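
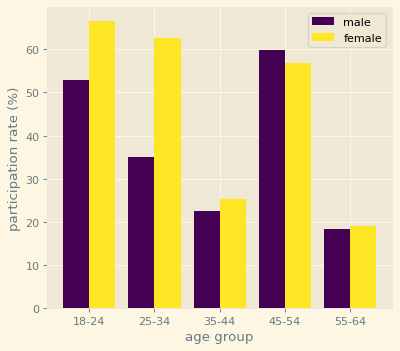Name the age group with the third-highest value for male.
25-34

Top 4 for male: 45-54 ≈ 60, 18-24 ≈ 50, 25-34 ≈ 30, 35-44 ≈ 20.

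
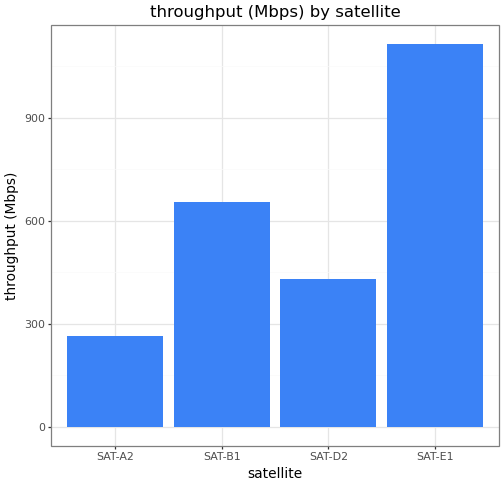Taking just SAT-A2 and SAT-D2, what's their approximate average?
(300 + 400) / 2 ≈ 350.

≈ 350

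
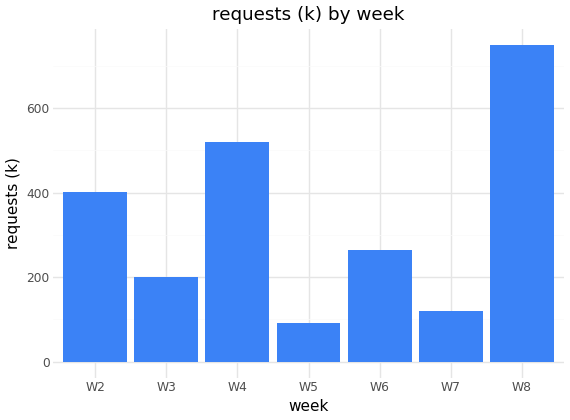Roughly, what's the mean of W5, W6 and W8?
(100 + 300 + 700) / 3 ≈ 367.

≈ 367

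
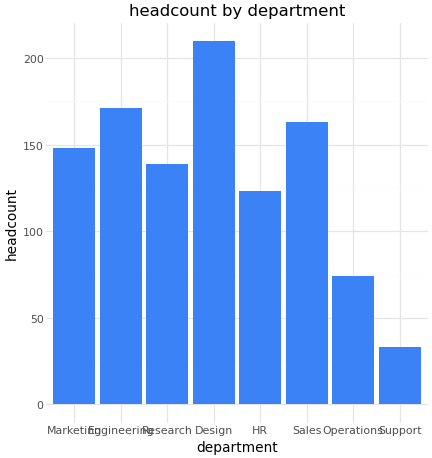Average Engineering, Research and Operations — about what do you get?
≈ 133

(180 + 140 + 80) / 3 ≈ 133.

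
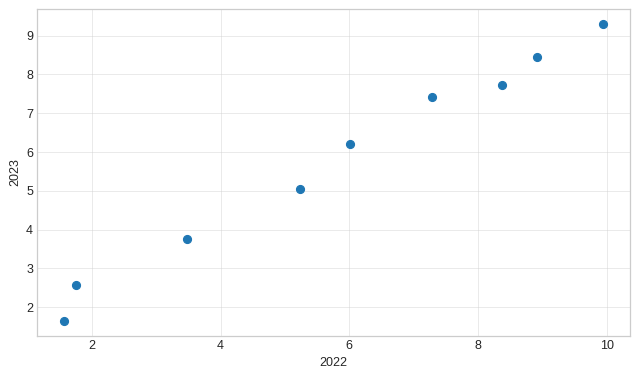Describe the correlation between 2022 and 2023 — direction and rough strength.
Points are positively correlated; strong (|r| ≈ 1.0).

positive, strong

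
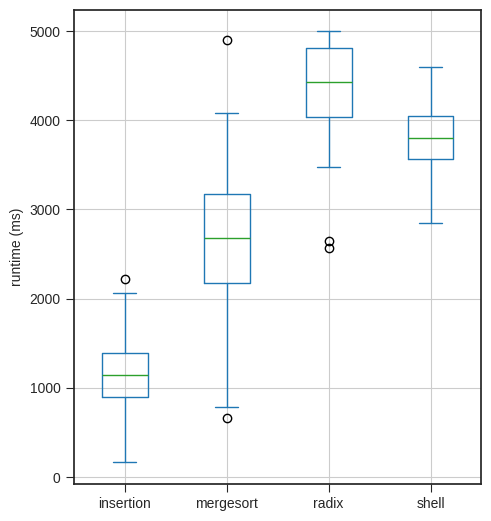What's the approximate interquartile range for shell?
≈ 500

Q3 ≈ 4000, Q1 ≈ 3500; IQR ≈ 500.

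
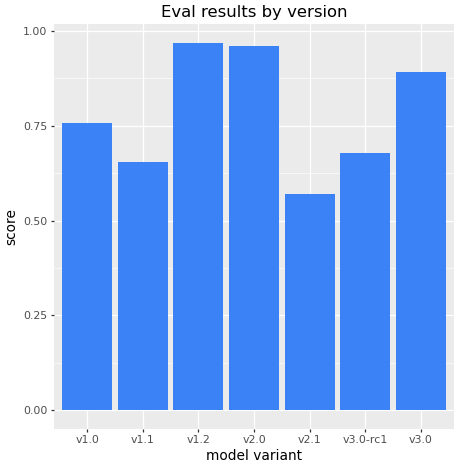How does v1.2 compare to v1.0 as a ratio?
≈ 1.25×

v1.2 ≈ 1.0, v1.0 ≈ 0.8; 1.0/0.8 ≈ 1.25.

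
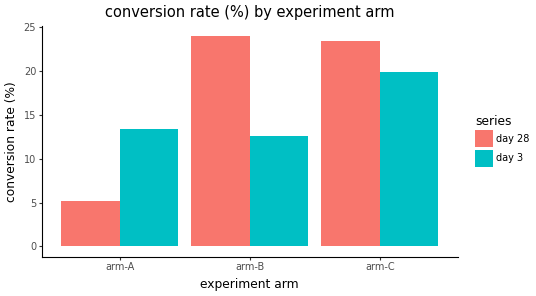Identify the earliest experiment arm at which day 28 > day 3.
arm-A: day 28 ≈ 6 vs day 3 ≈ 14 (not yet); arm-B: day 28 ≈ 24 vs day 3 ≈ 12 (first crossover).

arm-B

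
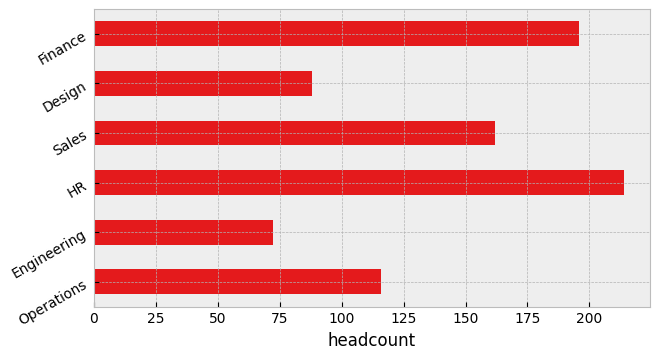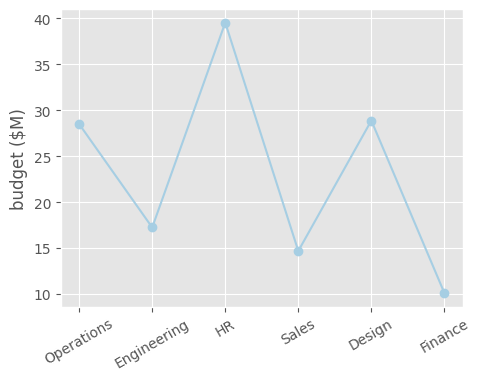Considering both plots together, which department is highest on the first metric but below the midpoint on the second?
Finance

Chart 2 median budget ($M) ≈ 25; below-median departments: Engineering, Sales, Finance. Among those, Finance has the highest headcount (≈ 200).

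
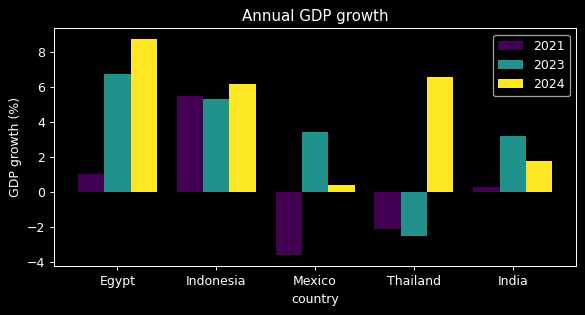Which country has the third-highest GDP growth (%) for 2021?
Top 4 for 2021: Indonesia ≈ 6, Egypt ≈ 2, India ≈ 0, Thailand ≈ -2.

India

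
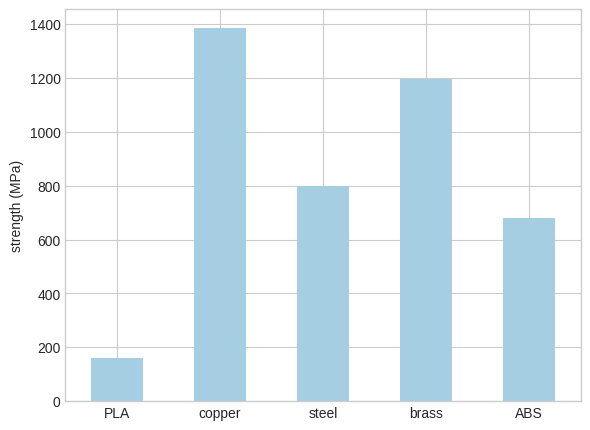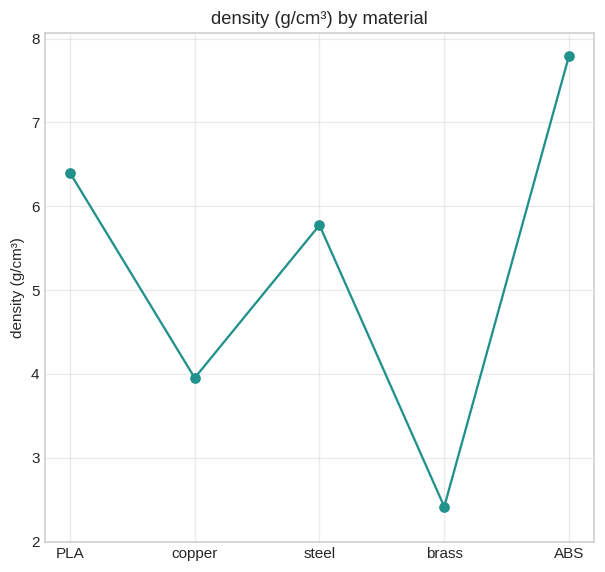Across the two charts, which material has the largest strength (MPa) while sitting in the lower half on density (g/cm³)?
copper

Chart 2 median density (g/cm³) ≈ 6; below-median materials: copper, brass. Among those, copper has the highest strength (MPa) (≈ 1400).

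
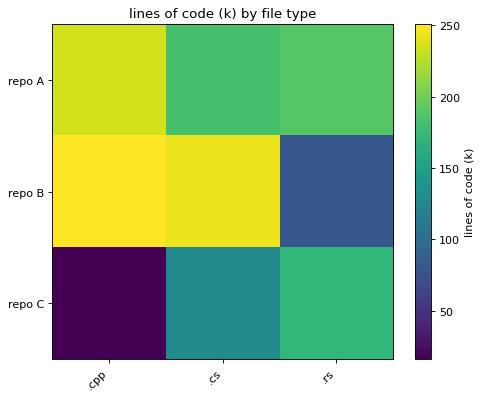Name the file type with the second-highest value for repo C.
.cs

Top 3 for repo C: .rs ≈ 180, .cs ≈ 120, .cpp ≈ 20.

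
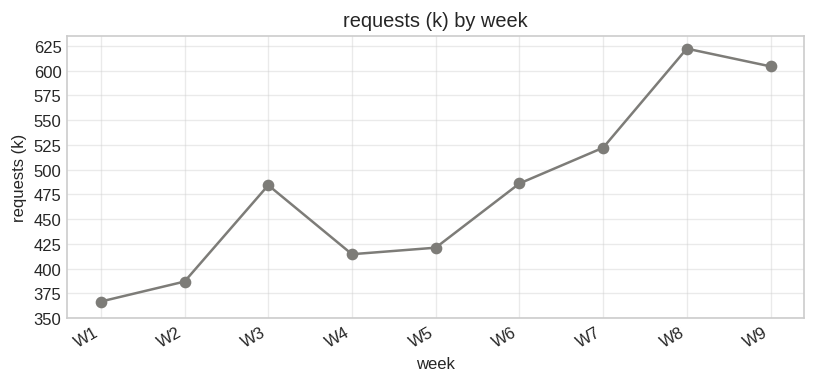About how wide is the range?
Max W8 ≈ 625, min W1 ≈ 375; range ≈ 250.

≈ 250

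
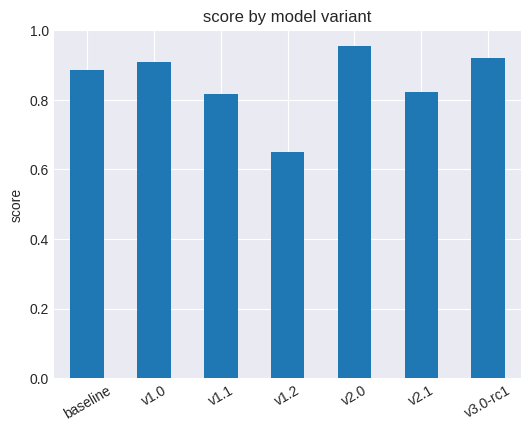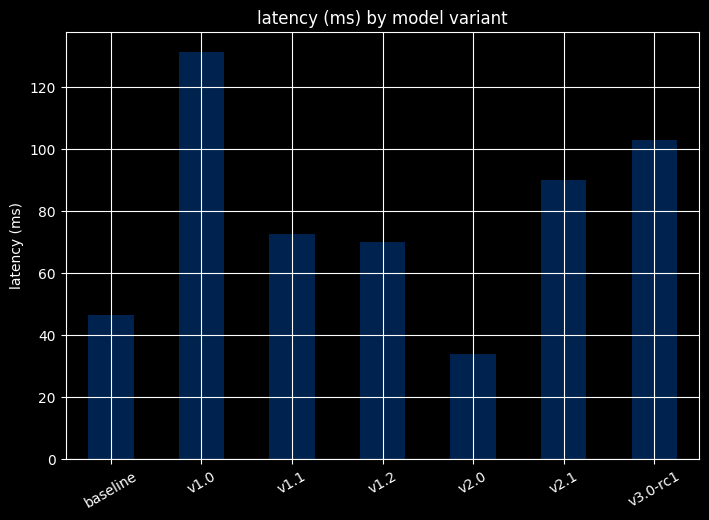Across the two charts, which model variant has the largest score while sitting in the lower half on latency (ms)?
v2.0

Chart 2 median latency (ms) ≈ 80; below-median model variants: baseline, v1.2, v2.0. Among those, v2.0 has the highest score (≈ 1).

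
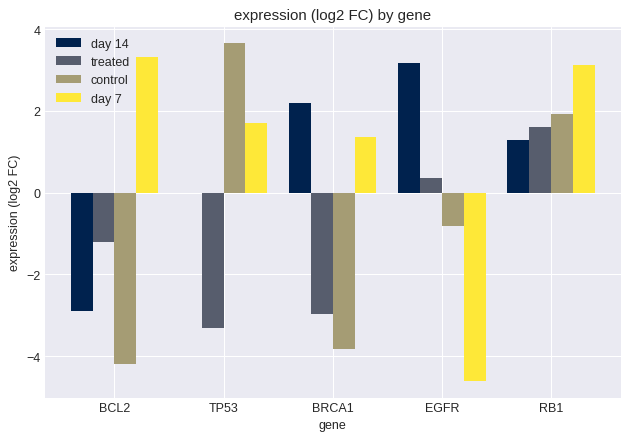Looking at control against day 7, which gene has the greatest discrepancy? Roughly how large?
BCL2: control ≈ -4, day 7 ≈ 3 → gap ≈ 7. Next-largest (BRCA1) is only ≈ 5.

BCL2, ≈ 7 log2 FC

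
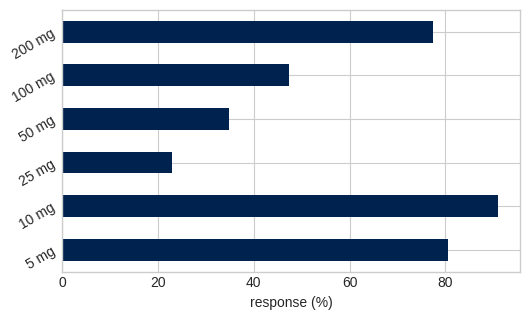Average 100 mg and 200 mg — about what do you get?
(50 + 80) / 2 ≈ 65.

≈ 65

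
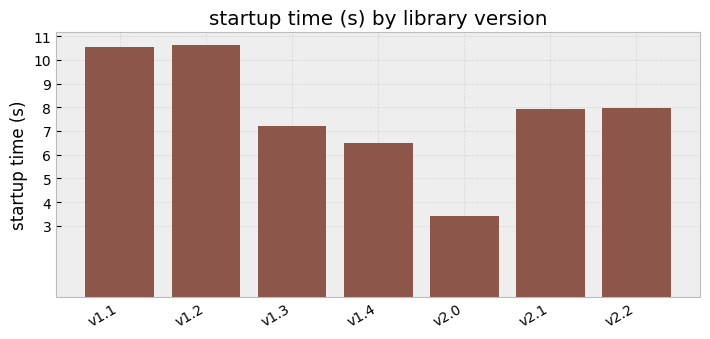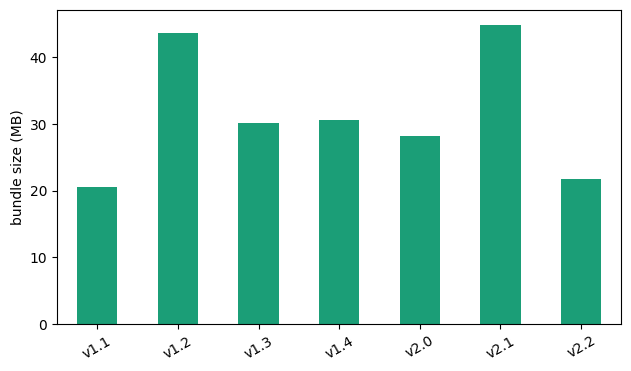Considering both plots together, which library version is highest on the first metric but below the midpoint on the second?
Chart 2 median bundle size (MB) ≈ 30; below-median library versions: v1.1, v2.0, v2.2. Among those, v1.1 has the highest startup time (s) (≈ 11).

v1.1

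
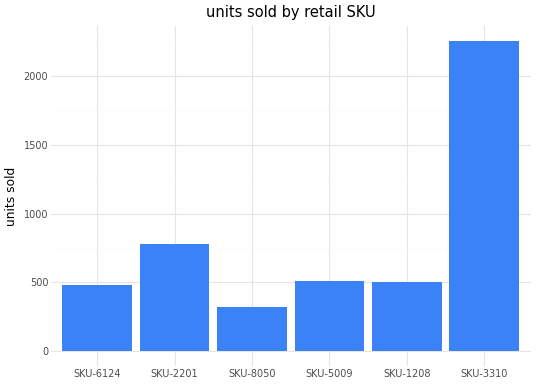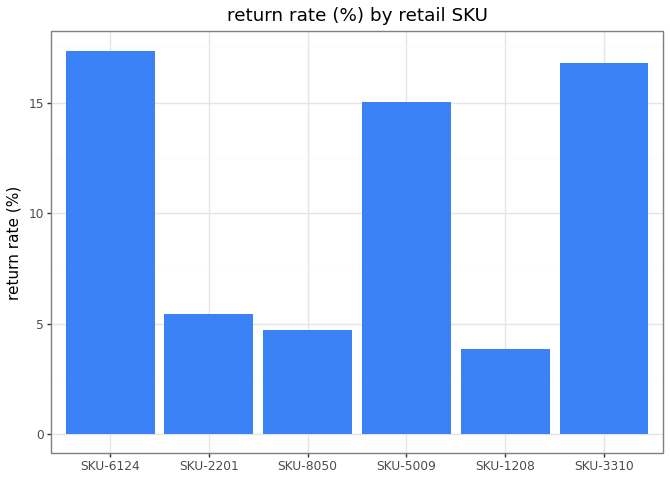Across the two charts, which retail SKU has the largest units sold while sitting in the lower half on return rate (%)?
SKU-2201

Chart 2 median return rate (%) ≈ 10; below-median retail SKUs: SKU-2201, SKU-8050, SKU-1208. Among those, SKU-2201 has the highest units sold (≈ 1000).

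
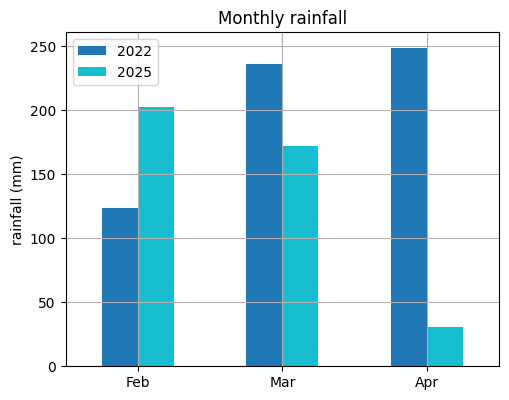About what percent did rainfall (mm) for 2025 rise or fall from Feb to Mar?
Feb ≈ 200, Mar ≈ 175; (175 − 200) / 200 ≈ -12.5%.

≈ -12.5%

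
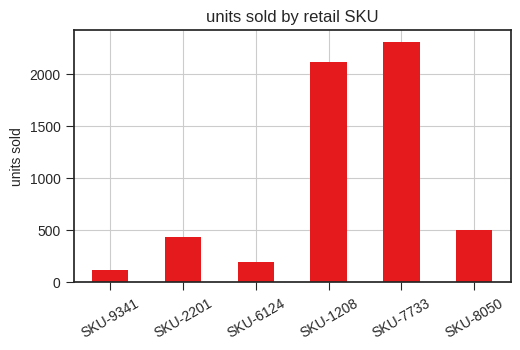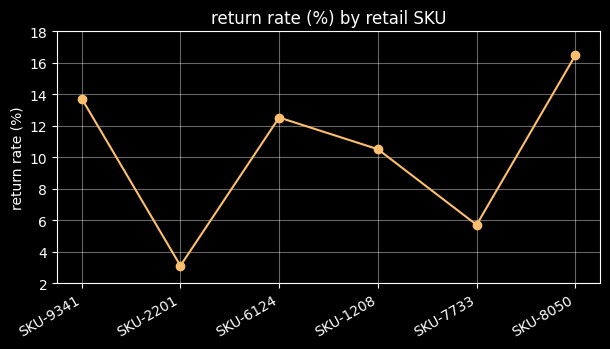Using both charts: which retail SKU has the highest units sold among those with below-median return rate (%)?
Chart 2 median return rate (%) ≈ 12; below-median retail SKUs: SKU-2201, SKU-1208, SKU-7733. Among those, SKU-7733 has the highest units sold (≈ 2500).

SKU-7733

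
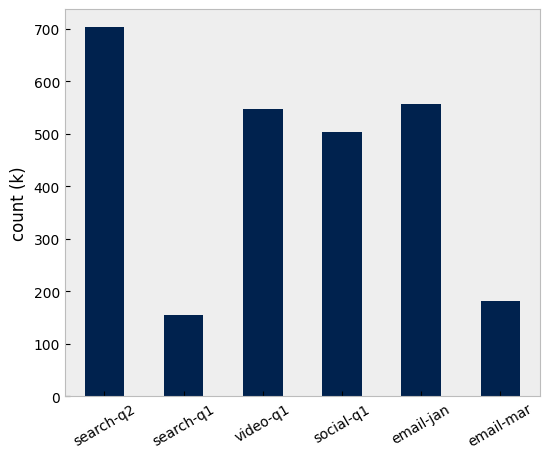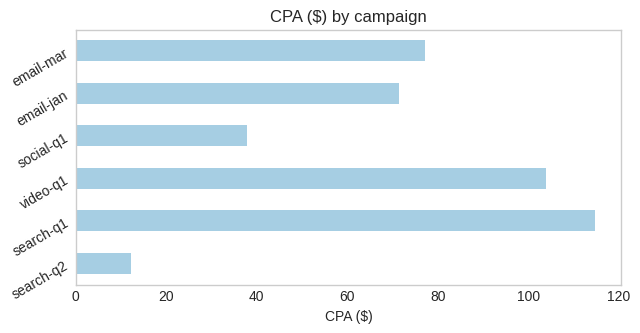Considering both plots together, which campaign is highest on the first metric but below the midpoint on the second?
search-q2

Chart 2 median CPA ($) ≈ 80; below-median campaigns: search-q2, social-q1, email-jan. Among those, search-q2 has the highest count (k) (≈ 700).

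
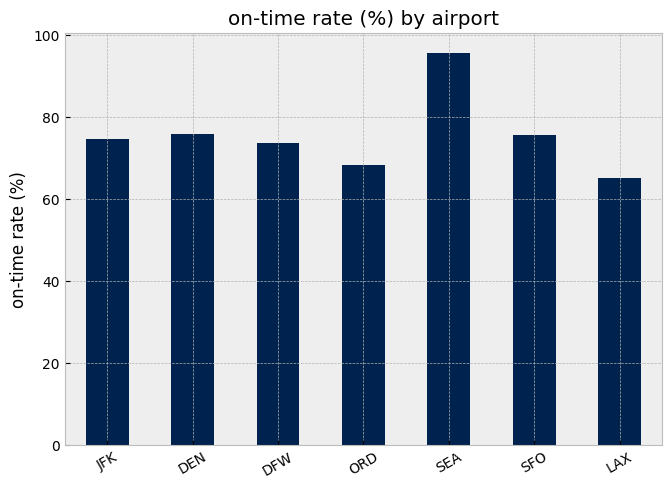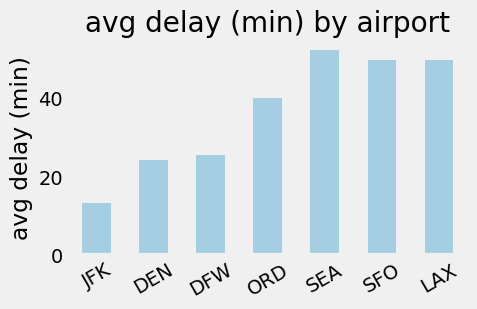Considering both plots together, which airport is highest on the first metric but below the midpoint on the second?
DEN

Chart 2 median avg delay (min) ≈ 40; below-median airports: JFK, DEN, DFW. Among those, DEN has the highest on-time rate (%) (≈ 80).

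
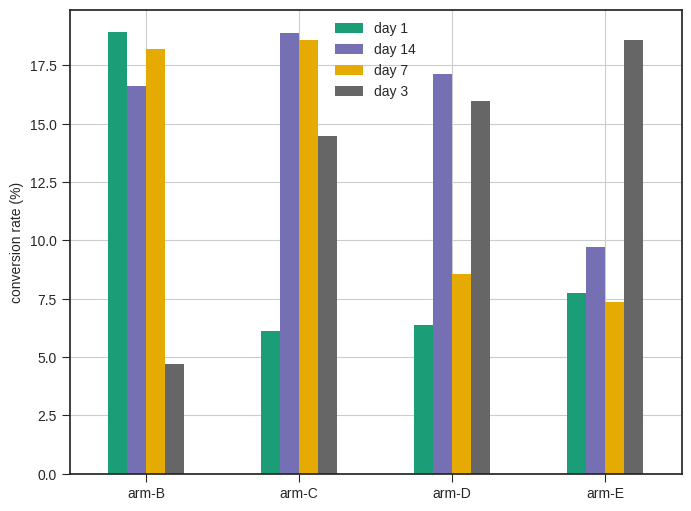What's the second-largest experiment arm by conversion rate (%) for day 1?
Top 3 for day 1: arm-B ≈ 18, arm-E ≈ 8, arm-D ≈ 6.

arm-E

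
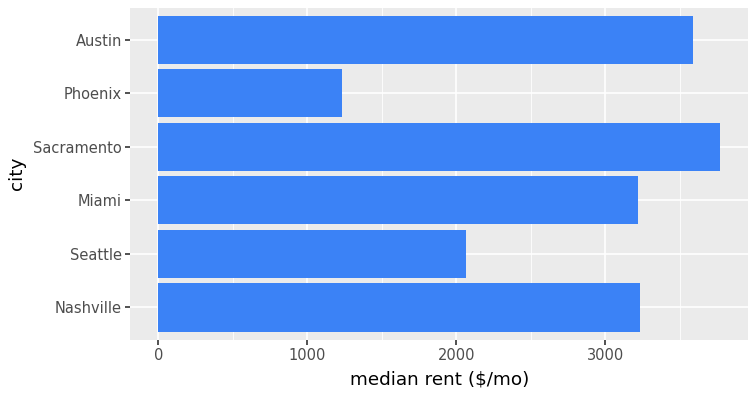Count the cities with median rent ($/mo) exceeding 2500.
Above 2500: Nashville, Miami, Sacramento, Austin.

4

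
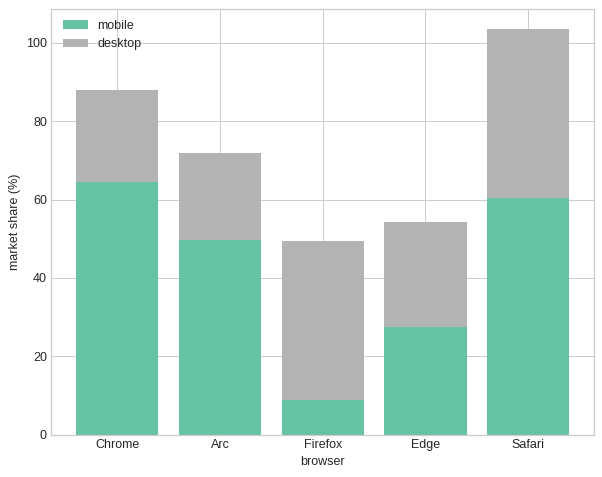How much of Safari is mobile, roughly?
≈ 60

mobile top ≈ 60, bottom ≈ 0; segment ≈ 60.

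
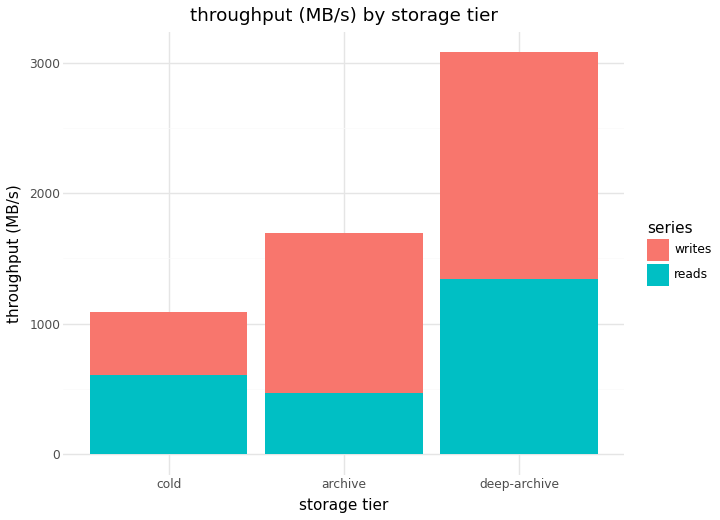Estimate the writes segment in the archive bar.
writes top ≈ 1500, bottom ≈ 500; segment ≈ 1000.

≈ 1000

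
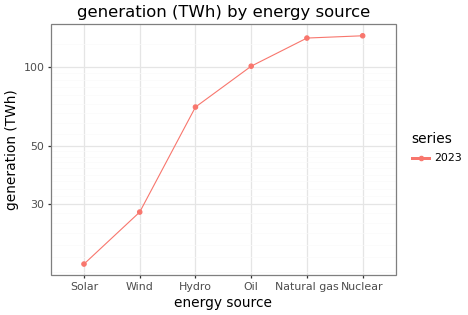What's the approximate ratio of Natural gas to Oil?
≈ 1.3×

Natural gas ≈ 130, Oil ≈ 100; 130/100 ≈ 1.3.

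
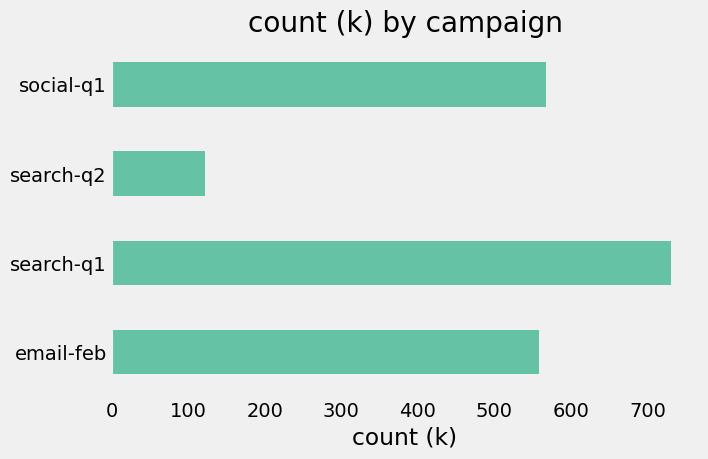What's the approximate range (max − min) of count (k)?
≈ 600

Max search-q1 ≈ 700, min search-q2 ≈ 100; range ≈ 600.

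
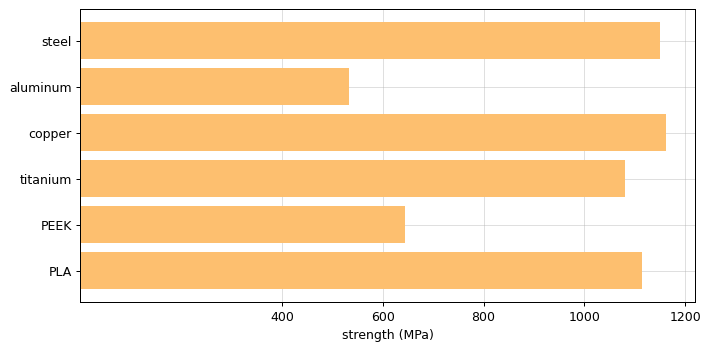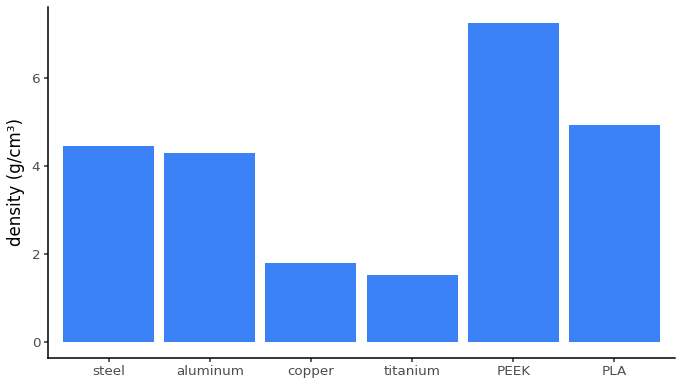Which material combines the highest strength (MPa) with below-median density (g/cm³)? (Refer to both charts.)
copper

Chart 2 median density (g/cm³) ≈ 4; below-median materials: aluminum, copper, titanium. Among those, copper has the highest strength (MPa) (≈ 1200).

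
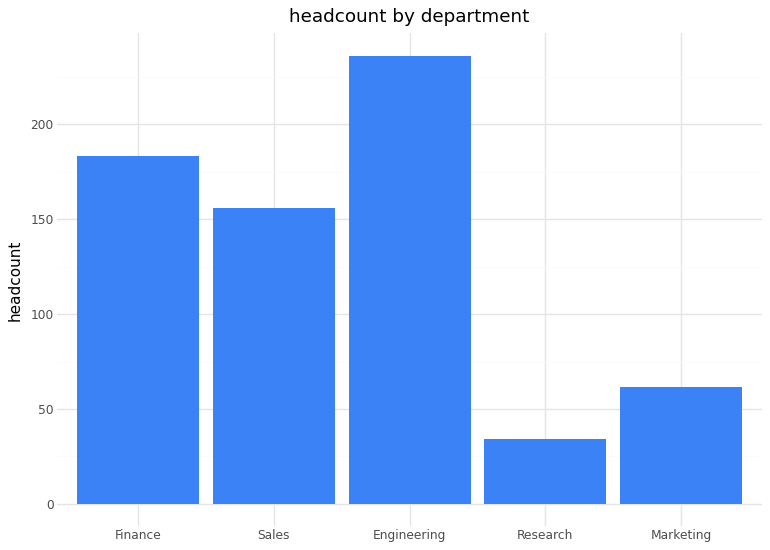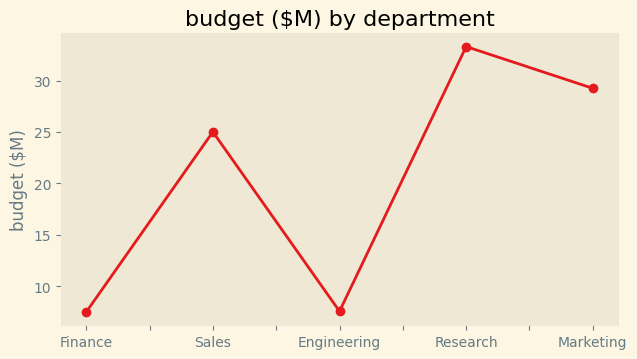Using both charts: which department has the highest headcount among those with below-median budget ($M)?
Chart 2 median budget ($M) ≈ 25; below-median departments: Finance, Engineering. Among those, Engineering has the highest headcount (≈ 225).

Engineering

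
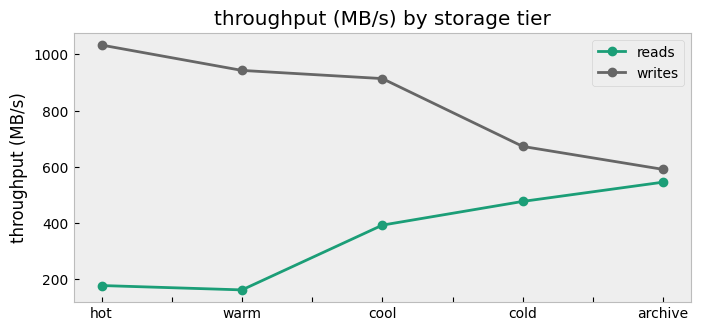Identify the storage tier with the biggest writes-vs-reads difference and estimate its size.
hot: writes ≈ 1000, reads ≈ 200 → gap ≈ 800. Next-largest (warm) is only ≈ 700.

hot, ≈ 800 MB/s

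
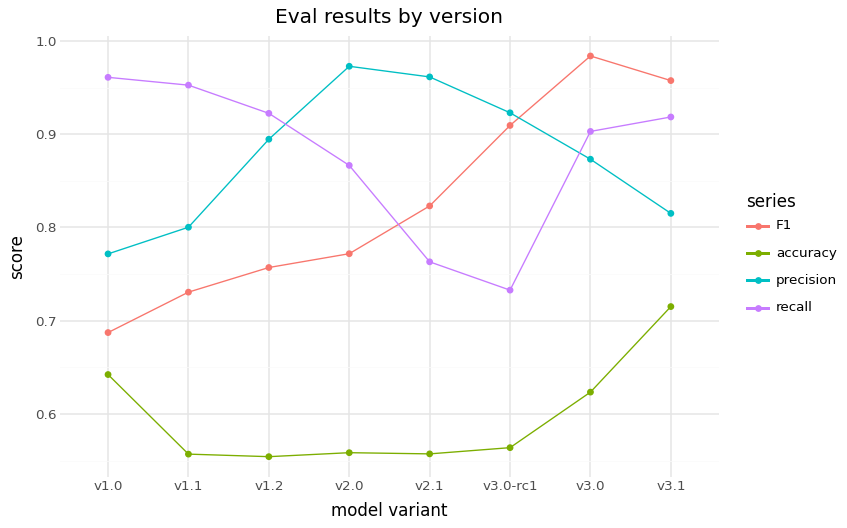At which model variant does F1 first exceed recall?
v2.1

v2.0: F1 ≈ 0.75 vs recall ≈ 0.85 (not yet); v2.1: F1 ≈ 0.80 vs recall ≈ 0.75 (first crossover).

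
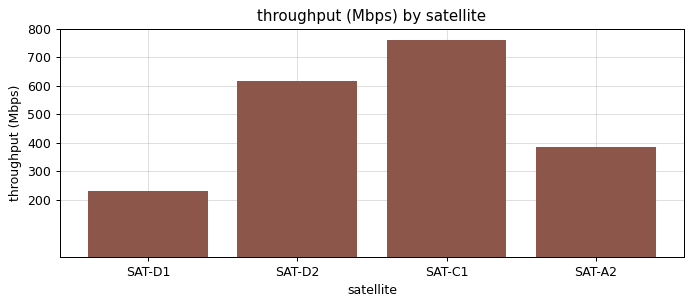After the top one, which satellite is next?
Top 3: SAT-C1 ≈ 800, SAT-D2 ≈ 600, SAT-A2 ≈ 400.

SAT-D2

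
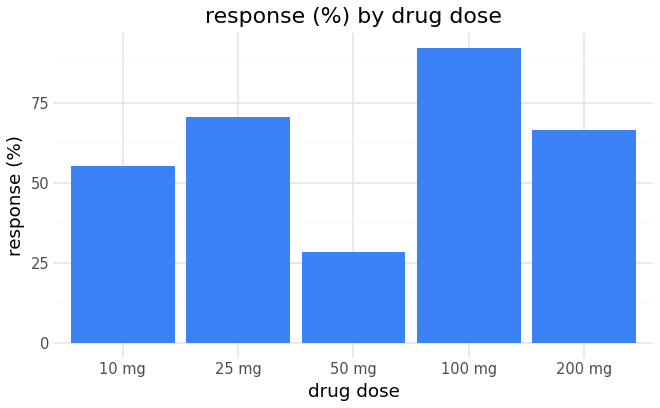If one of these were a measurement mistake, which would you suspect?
50 mg ≈ 30; the rest sit between ≈ 60 and ≈ 90.

50 mg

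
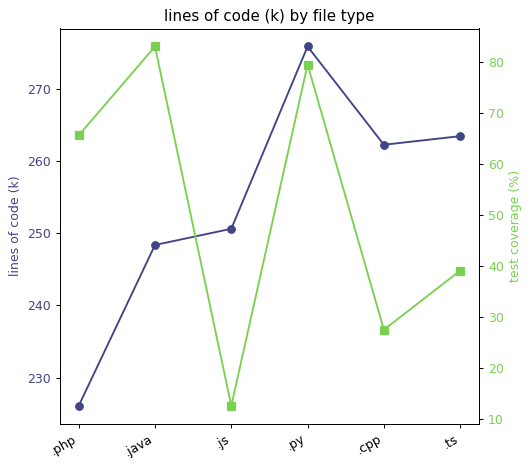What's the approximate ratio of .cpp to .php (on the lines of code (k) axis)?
≈ 1.16×

.cpp ≈ 260, .php ≈ 225; 260/225 ≈ 1.16.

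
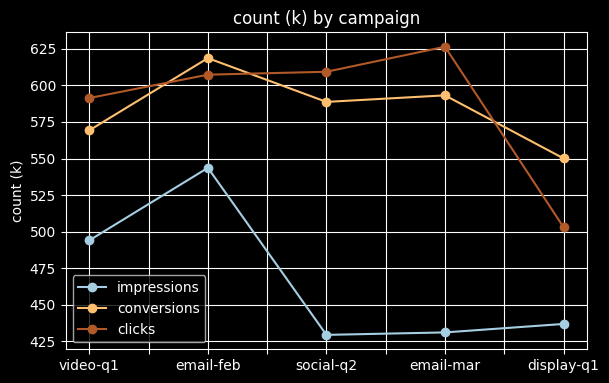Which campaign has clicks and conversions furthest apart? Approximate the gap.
display-q1: clicks ≈ 500, conversions ≈ 560 → gap ≈ 60. Next-largest (email-mar) is only ≈ 20.

display-q1, ≈ 60 k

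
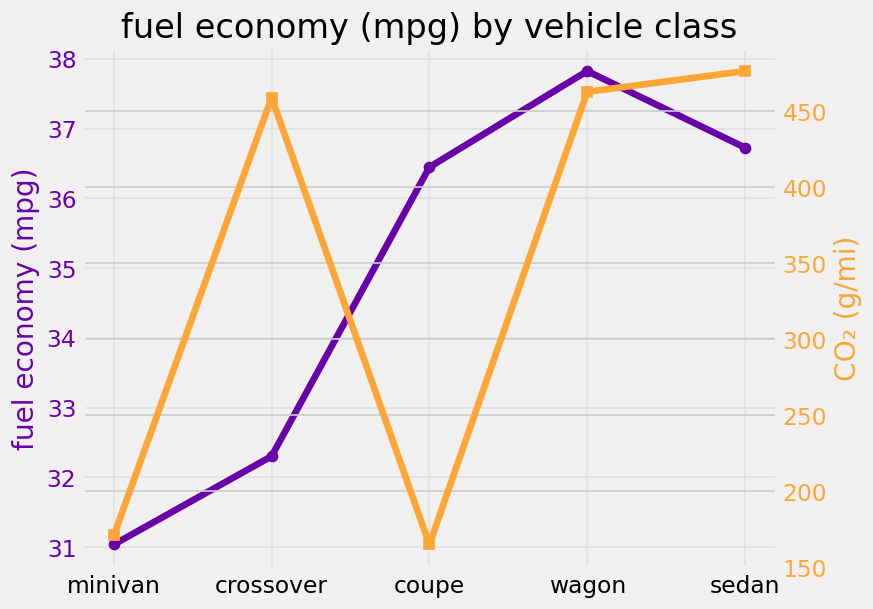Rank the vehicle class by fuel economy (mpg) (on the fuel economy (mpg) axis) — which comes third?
Top 4 (on the fuel economy (mpg) axis): wagon ≈ 38, sedan ≈ 37, coupe ≈ 36, crossover ≈ 32.

coupe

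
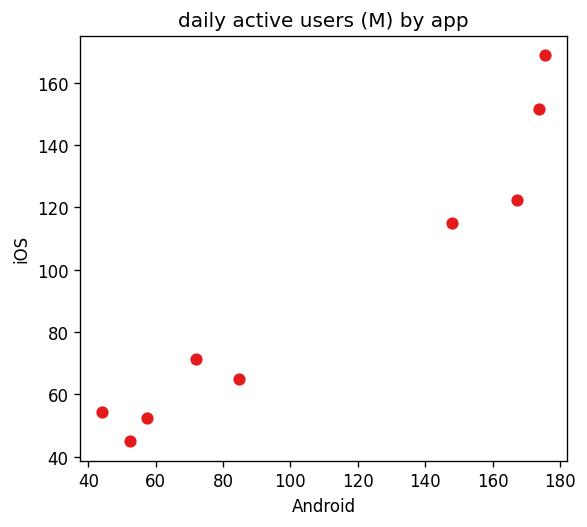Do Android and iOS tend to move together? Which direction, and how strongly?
positive, strong

Points are positively correlated; strong (|r| ≈ 1.0).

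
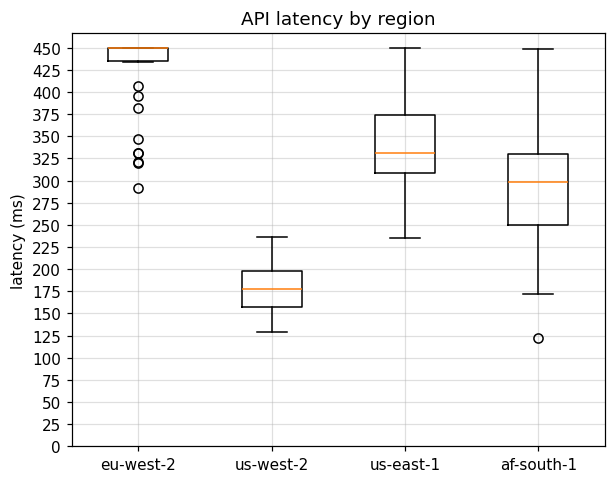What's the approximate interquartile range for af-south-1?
Q3 ≈ 325, Q1 ≈ 250; IQR ≈ 75.

≈ 75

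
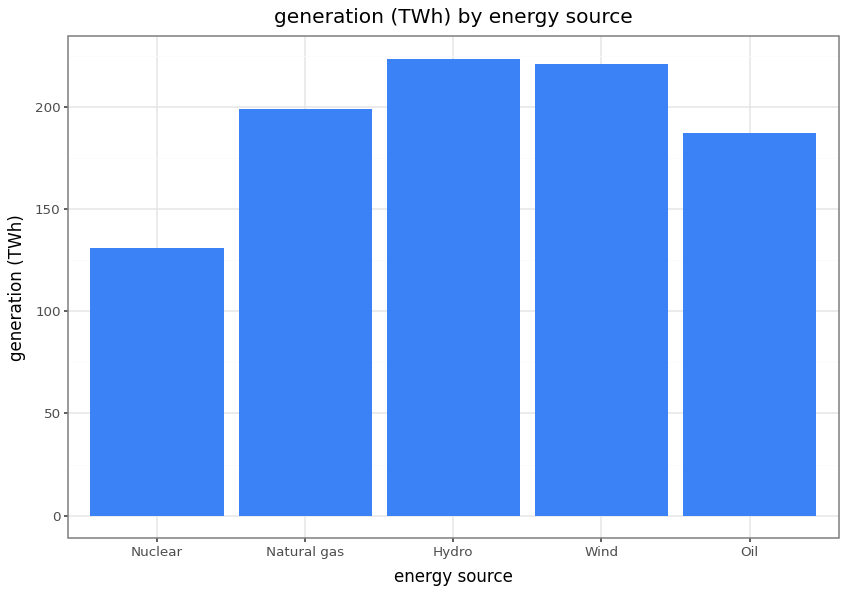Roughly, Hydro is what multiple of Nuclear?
≈ 1.57×

Hydro ≈ 220, Nuclear ≈ 140; 220/140 ≈ 1.57.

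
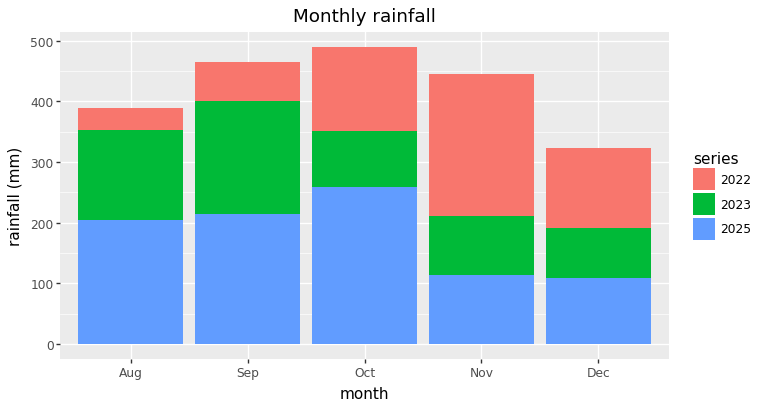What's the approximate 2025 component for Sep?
2025 top ≈ 200, bottom ≈ 0; segment ≈ 200.

≈ 200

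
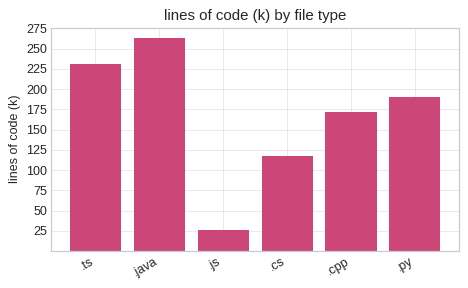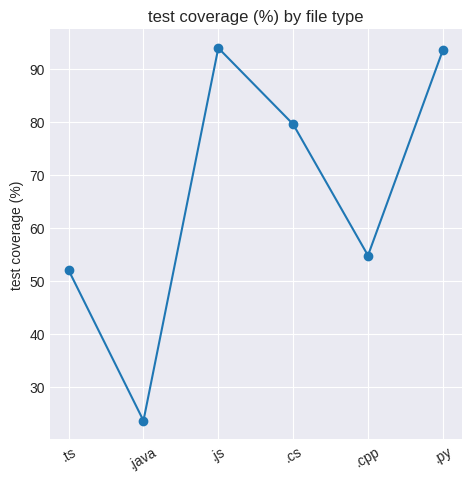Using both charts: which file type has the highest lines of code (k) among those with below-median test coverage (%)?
Chart 2 median test coverage (%) ≈ 70; below-median file types: .ts, .java, .cpp. Among those, .java has the highest lines of code (k) (≈ 275).

.java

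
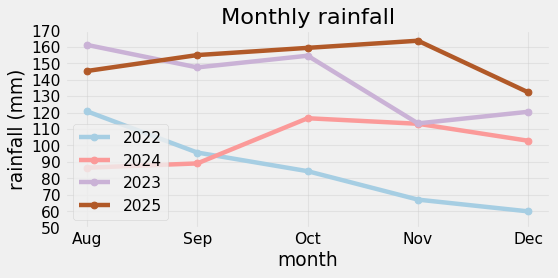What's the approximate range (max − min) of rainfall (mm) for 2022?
Max Aug ≈ 120, min Dec ≈ 60; range ≈ 60.

≈ 60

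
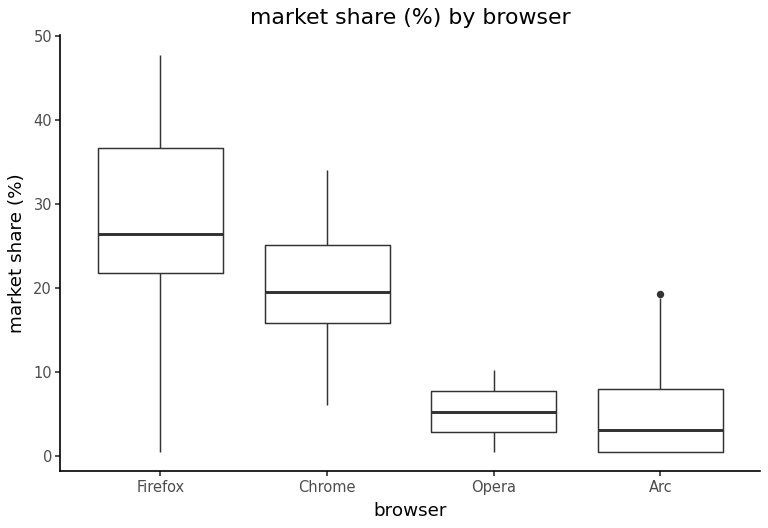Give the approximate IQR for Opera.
≈ 5

Q3 ≈ 10, Q1 ≈ 5; IQR ≈ 5.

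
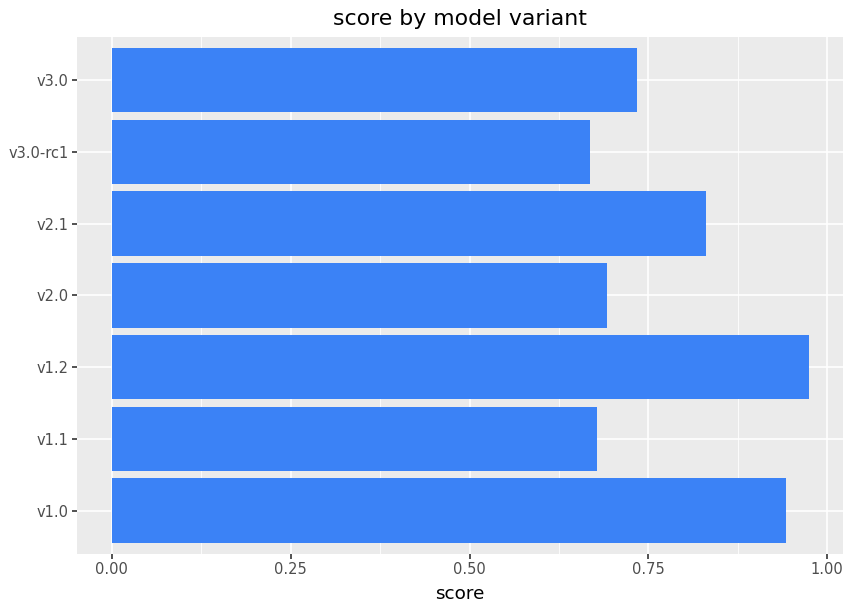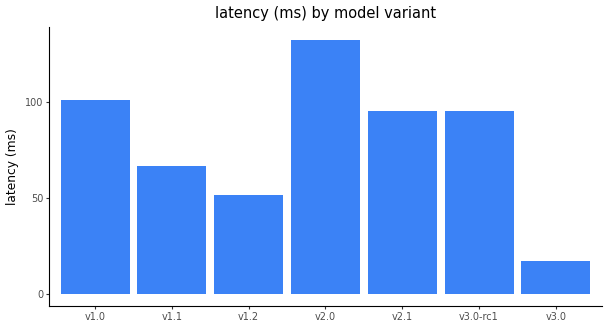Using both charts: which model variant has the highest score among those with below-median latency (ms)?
v1.2

Chart 2 median latency (ms) ≈ 100; below-median model variants: v1.1, v1.2, v3.0. Among those, v1.2 has the highest score (≈ 1).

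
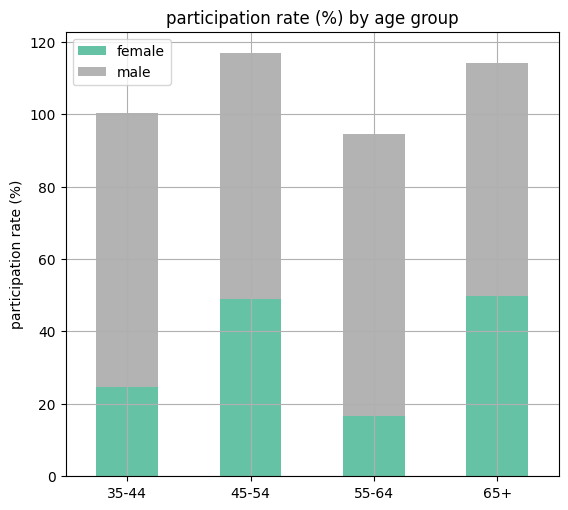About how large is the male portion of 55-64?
≈ 70

male top ≈ 90, bottom ≈ 20; segment ≈ 70.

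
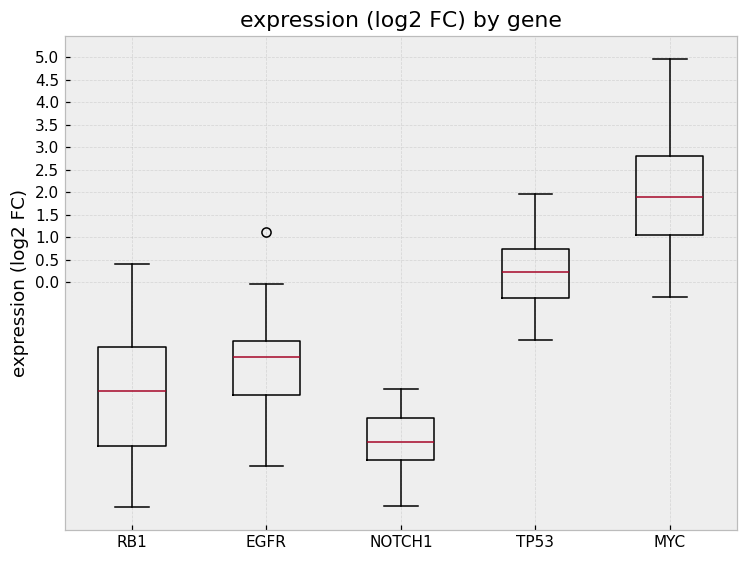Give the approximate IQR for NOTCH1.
≈ 1.0

Q3 ≈ -3.0, Q1 ≈ -4.0; IQR ≈ 1.0.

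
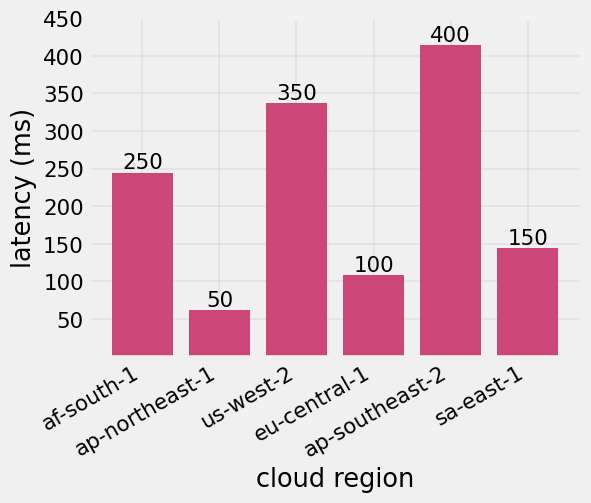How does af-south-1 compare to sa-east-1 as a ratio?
af-south-1 ≈ 250, sa-east-1 ≈ 150; 250/150 ≈ 1.67.

≈ 1.67×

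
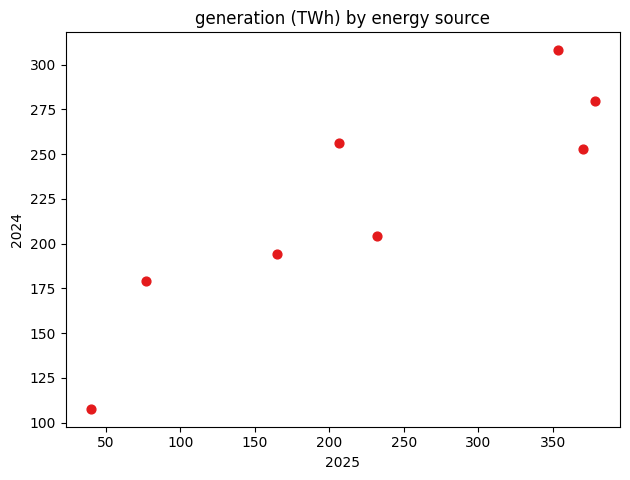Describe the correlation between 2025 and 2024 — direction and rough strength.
Points are positively correlated; strong (|r| ≈ 0.9).

positive, strong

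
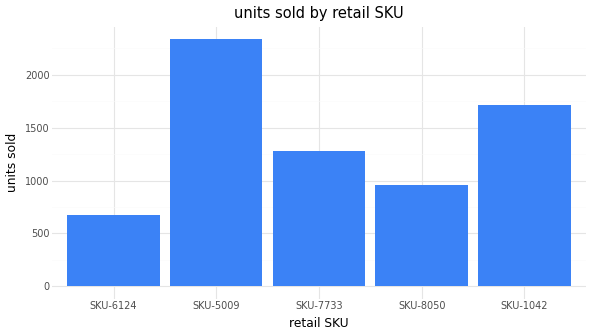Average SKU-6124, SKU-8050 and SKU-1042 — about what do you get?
(600 + 1000 + 1800) / 3 ≈ 1133.

≈ 1133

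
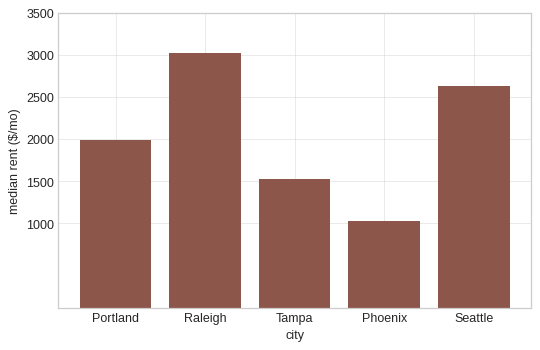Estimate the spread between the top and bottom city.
Max Raleigh ≈ 3000, min Phoenix ≈ 1000; range ≈ 2000.

≈ 2000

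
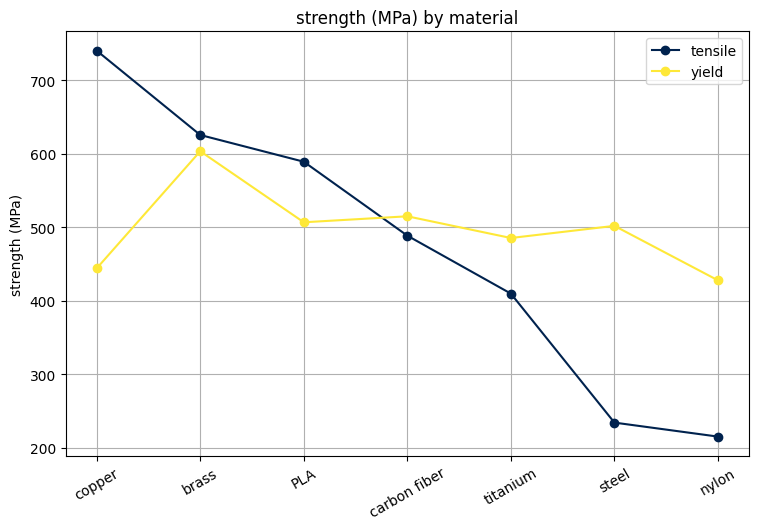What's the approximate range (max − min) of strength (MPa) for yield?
≈ 150

Max brass ≈ 600, min nylon ≈ 450; range ≈ 150.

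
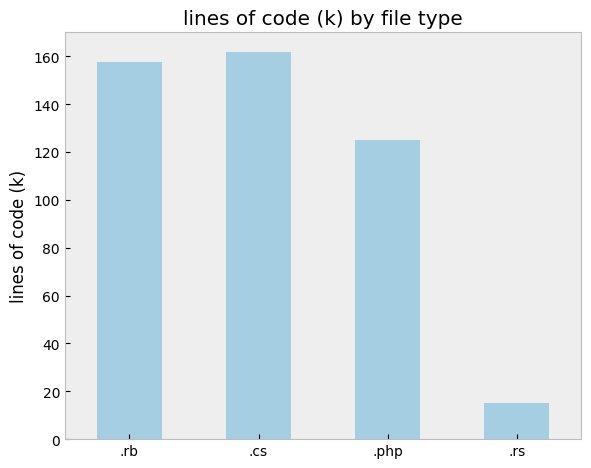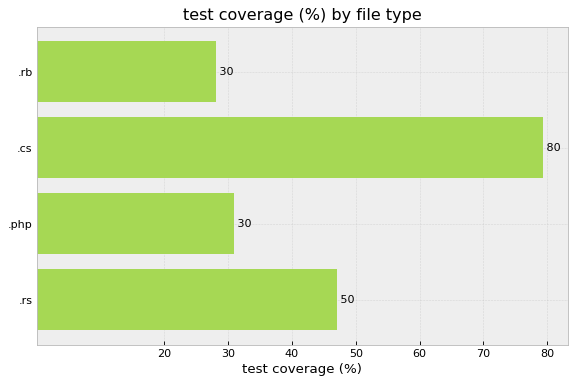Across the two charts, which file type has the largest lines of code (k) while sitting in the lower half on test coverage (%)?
.rb

Chart 2 median test coverage (%) ≈ 40; below-median file types: .rb, .php. Among those, .rb has the highest lines of code (k) (≈ 160).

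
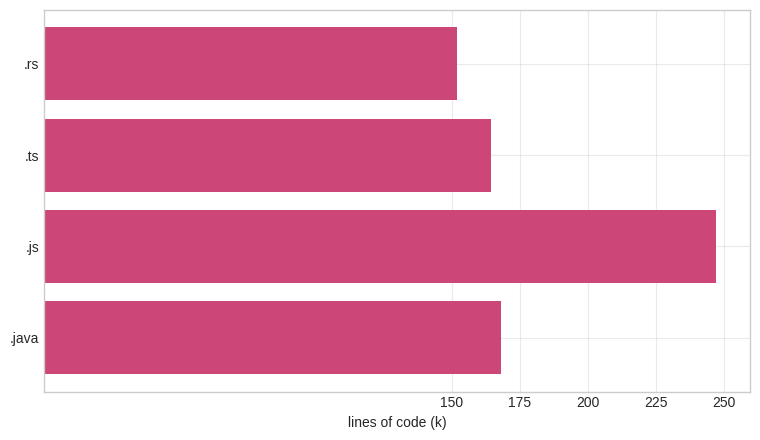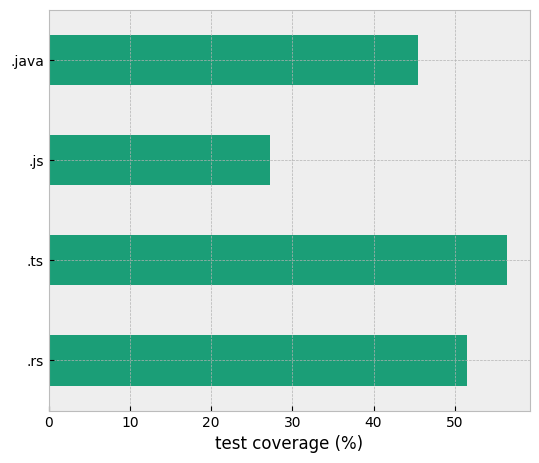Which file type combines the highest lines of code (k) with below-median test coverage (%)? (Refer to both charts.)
Chart 2 median test coverage (%) ≈ 50; below-median file types: .js, .java. Among those, .js has the highest lines of code (k) (≈ 250).

.js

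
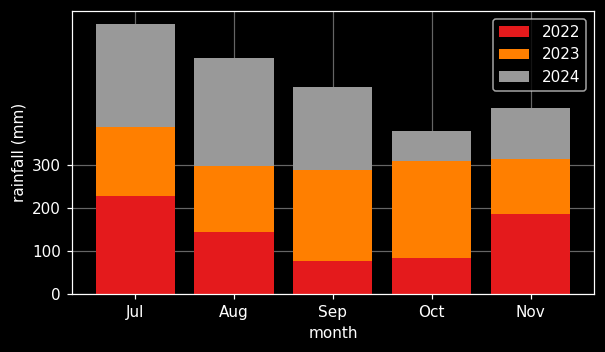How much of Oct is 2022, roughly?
2022 top ≈ 100, bottom ≈ 0; segment ≈ 100.

≈ 100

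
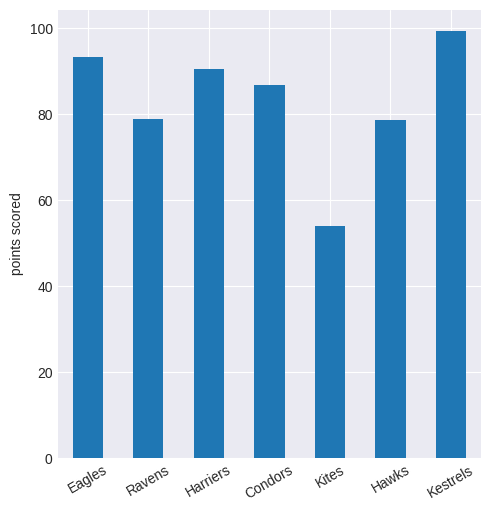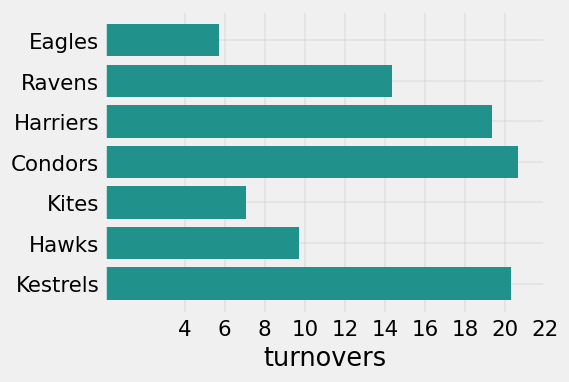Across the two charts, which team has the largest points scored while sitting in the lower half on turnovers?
Eagles

Chart 2 median turnovers ≈ 14; below-median teams: Eagles, Kites, Hawks. Among those, Eagles has the highest points scored (≈ 90).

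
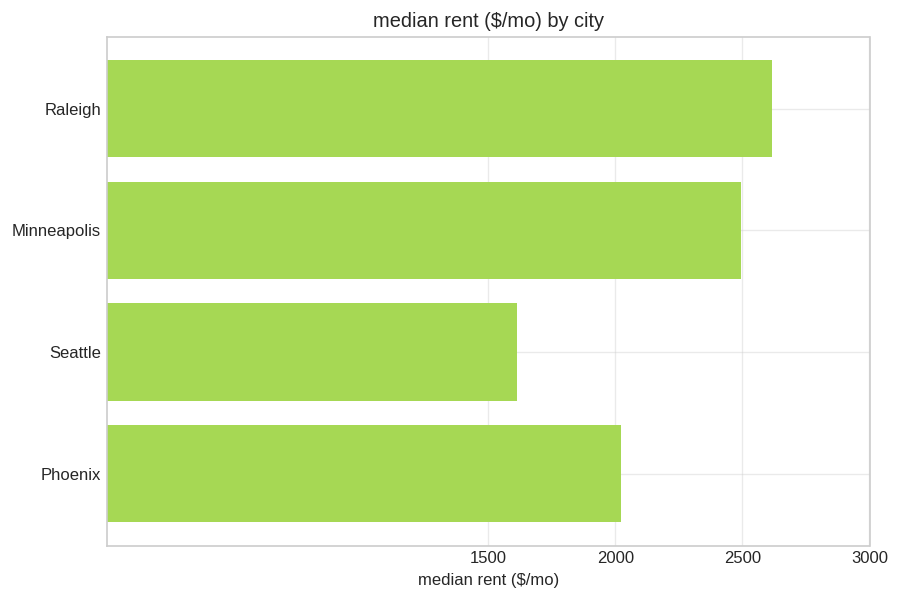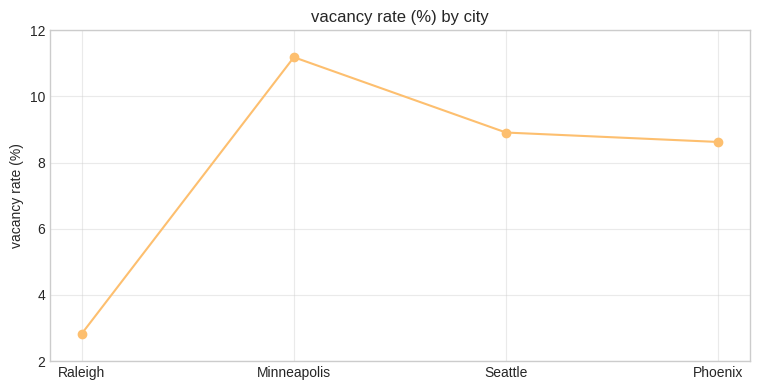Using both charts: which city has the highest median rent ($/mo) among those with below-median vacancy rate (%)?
Chart 2 median vacancy rate (%) ≈ 8; below-median cities: Raleigh, Phoenix. Among those, Raleigh has the highest median rent ($/mo) (≈ 2500).

Raleigh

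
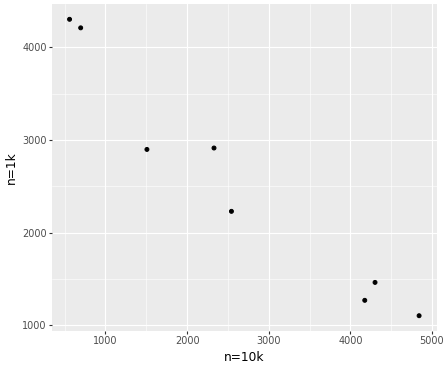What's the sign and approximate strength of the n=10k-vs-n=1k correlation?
negative, strong

Points are negatively correlated; strong (|r| ≈ 1.0).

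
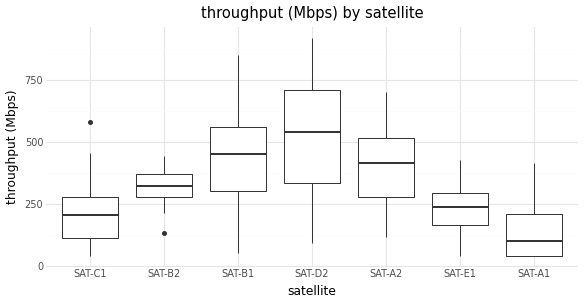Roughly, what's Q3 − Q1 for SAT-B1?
≈ 250

Q3 ≈ 550, Q1 ≈ 300; IQR ≈ 250.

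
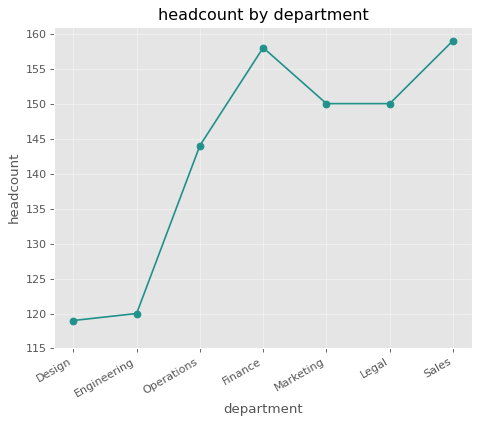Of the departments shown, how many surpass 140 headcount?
5

Above 140: Operations, Finance, Marketing, Legal, Sales.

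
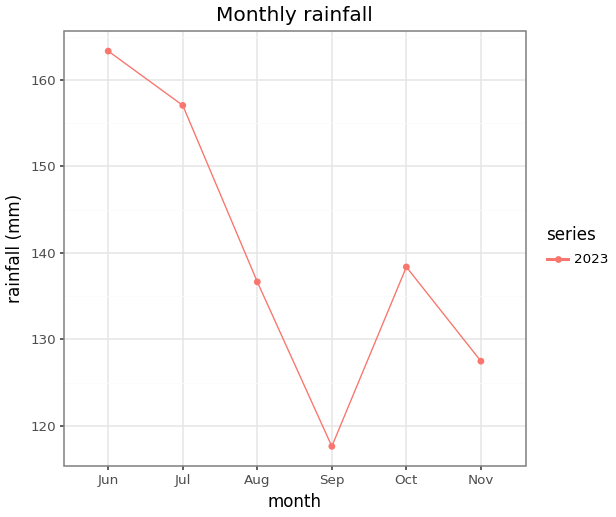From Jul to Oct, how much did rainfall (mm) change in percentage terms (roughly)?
≈ -9.7%

Jul ≈ 155, Oct ≈ 140; (140 − 155) / 155 ≈ -9.7%.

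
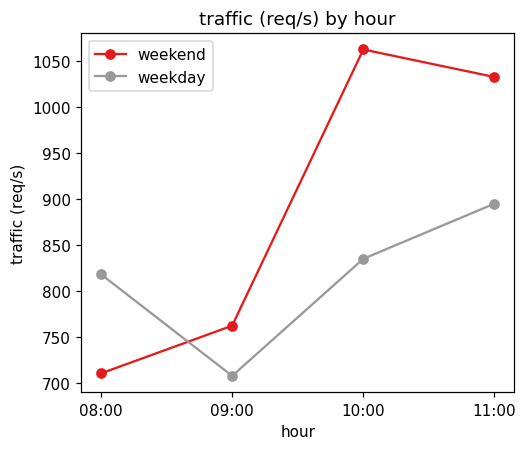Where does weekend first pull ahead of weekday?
09:00

08:00: weekend ≈ 700 vs weekday ≈ 800 (not yet); 09:00: weekend ≈ 750 vs weekday ≈ 700 (first crossover).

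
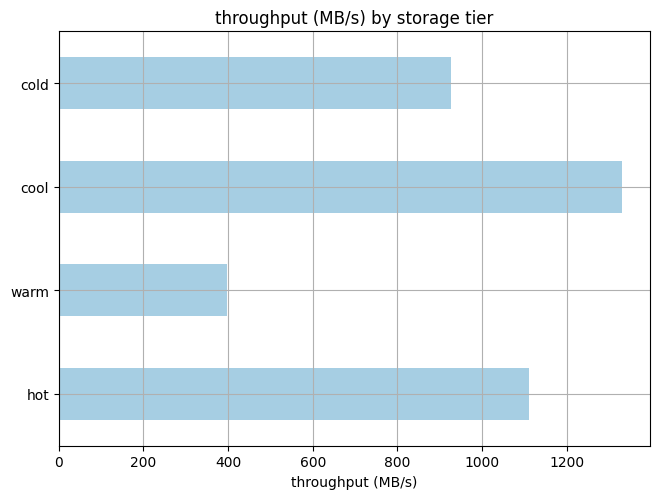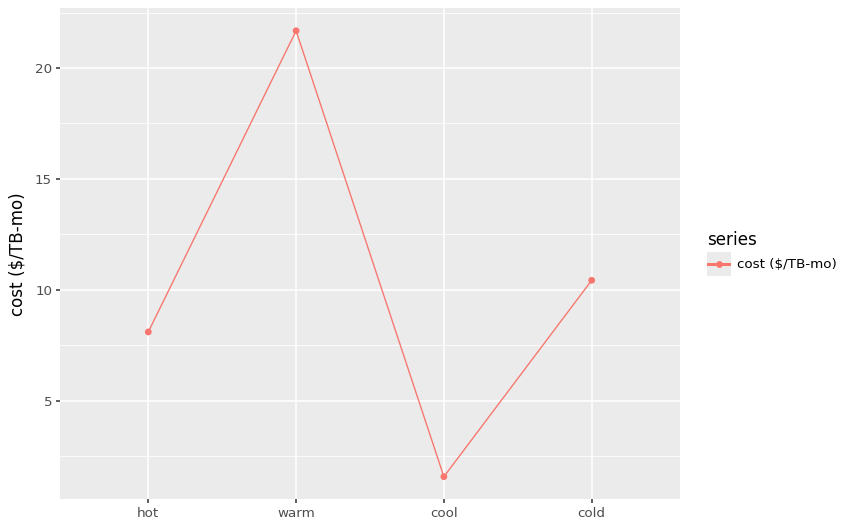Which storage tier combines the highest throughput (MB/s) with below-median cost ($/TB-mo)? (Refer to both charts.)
cool

Chart 2 median cost ($/TB-mo) ≈ 10; below-median storage tiers: hot, cool. Among those, cool has the highest throughput (MB/s) (≈ 1400).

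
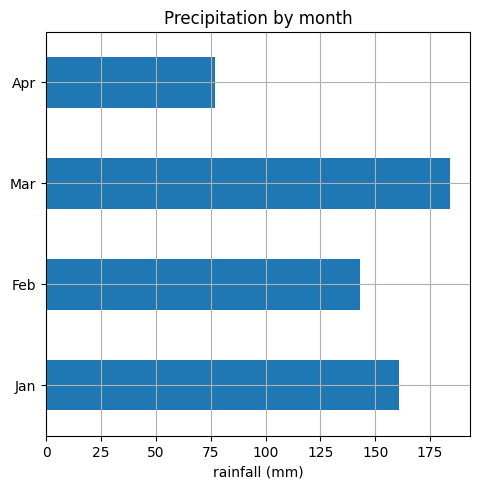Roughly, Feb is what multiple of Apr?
Feb ≈ 140, Apr ≈ 80; 140/80 ≈ 1.75.

≈ 1.75×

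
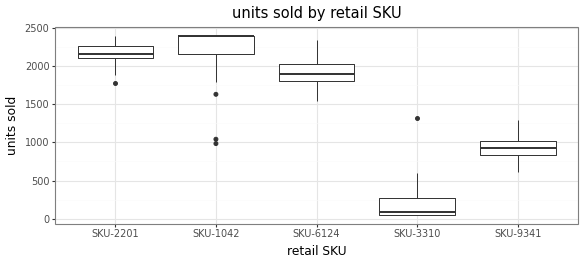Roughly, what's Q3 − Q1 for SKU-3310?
≈ 200

Q3 ≈ 200, Q1 ≈ 0; IQR ≈ 200.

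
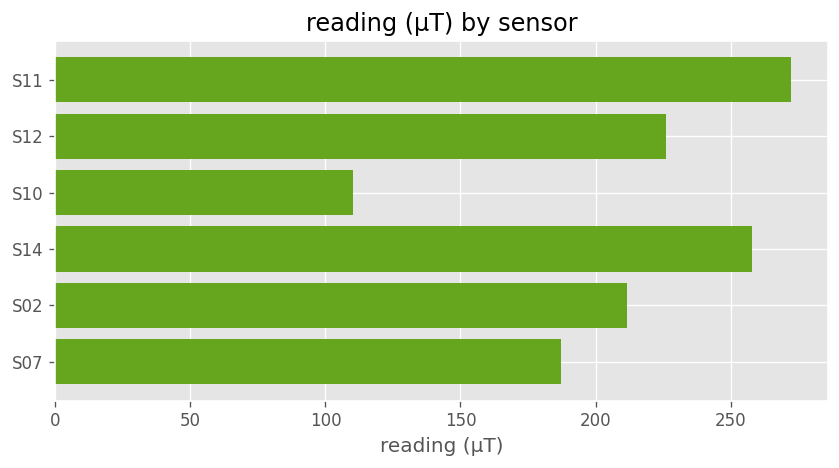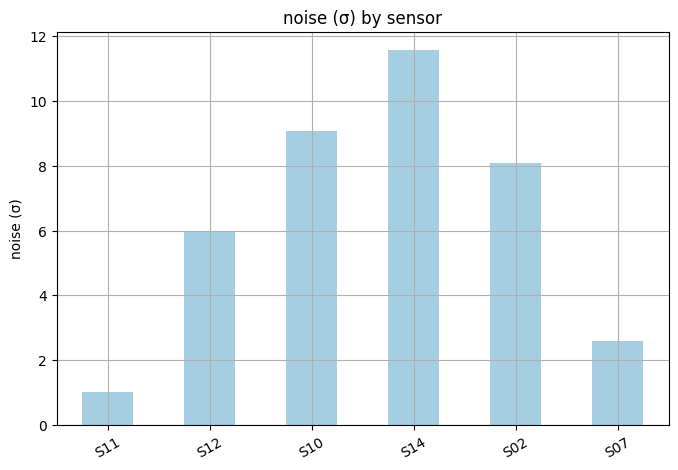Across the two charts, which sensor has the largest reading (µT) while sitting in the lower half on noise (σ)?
Chart 2 median noise (σ) ≈ 8; below-median sensors: S11, S12, S07. Among those, S11 has the highest reading (µT) (≈ 275).

S11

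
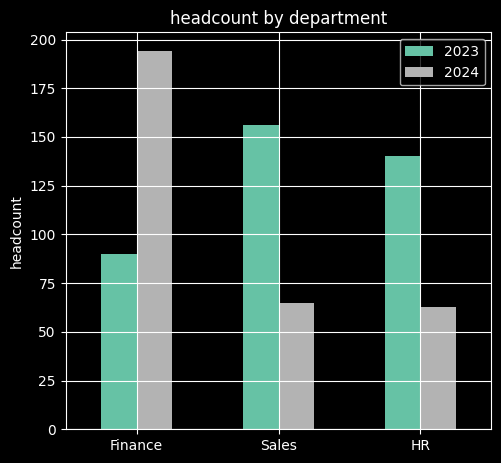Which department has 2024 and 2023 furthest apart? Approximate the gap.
Finance: 2024 ≈ 200, 2023 ≈ 80 → gap ≈ 120. Next-largest (Sales) is only ≈ 100.

Finance, ≈ 120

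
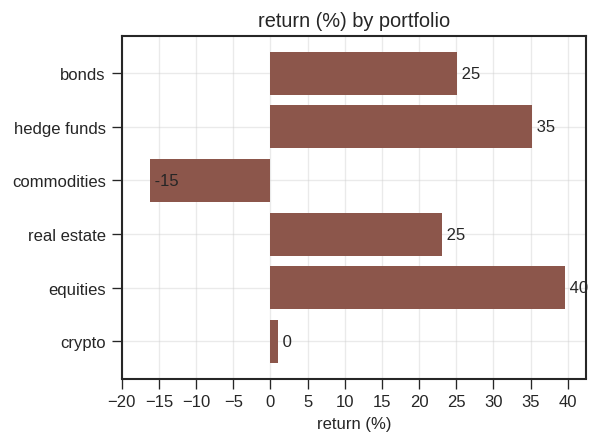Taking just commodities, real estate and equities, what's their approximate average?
(-15 + 25 + 40) / 3 ≈ 17.

≈ 17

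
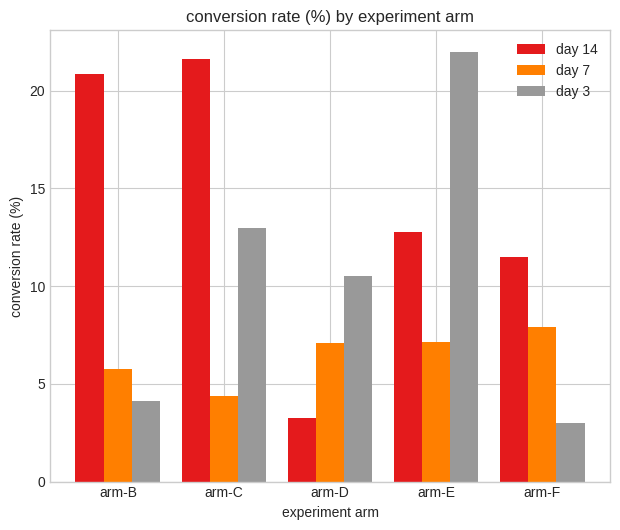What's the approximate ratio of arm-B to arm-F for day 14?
arm-B ≈ 20, arm-F ≈ 12; 20/12 ≈ 1.67.

≈ 1.67×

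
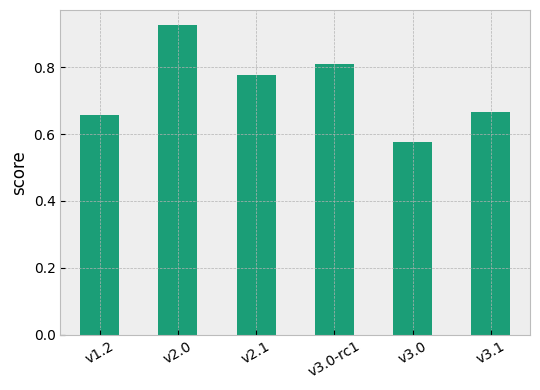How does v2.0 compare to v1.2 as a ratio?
≈ 1.29×

v2.0 ≈ 0.9, v1.2 ≈ 0.7; 0.9/0.7 ≈ 1.29.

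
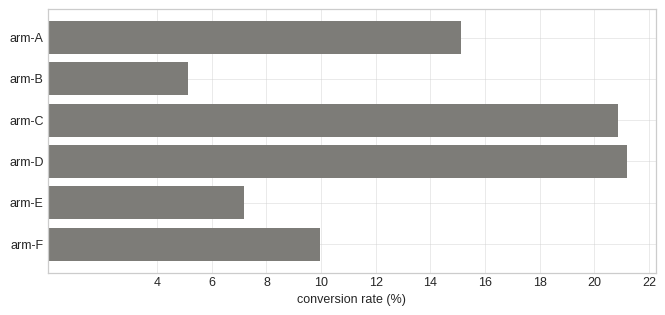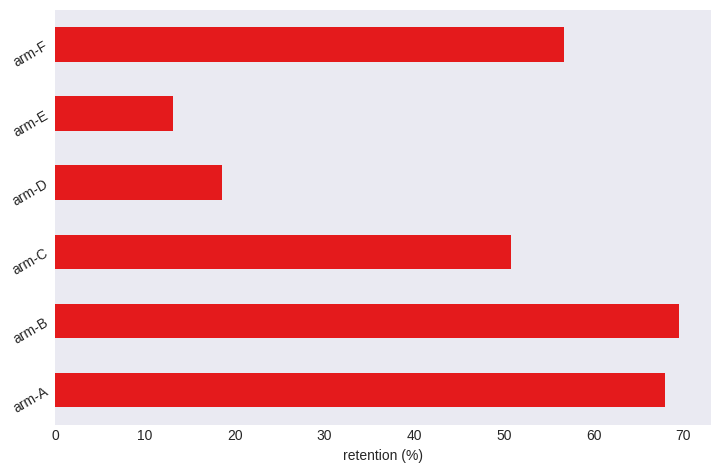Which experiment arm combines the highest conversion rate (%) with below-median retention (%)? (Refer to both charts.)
arm-D

Chart 2 median retention (%) ≈ 50; below-median experiment arms: arm-C, arm-D, arm-E. Among those, arm-D has the highest conversion rate (%) (≈ 22).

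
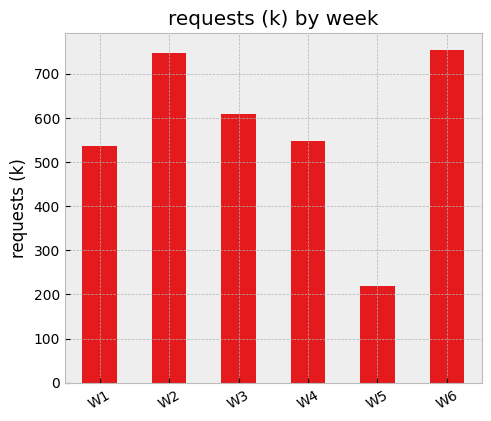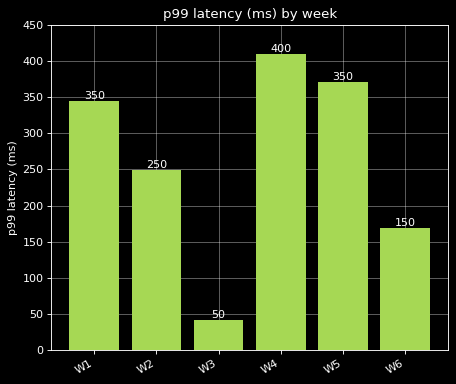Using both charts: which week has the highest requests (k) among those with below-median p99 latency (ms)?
Chart 2 median p99 latency (ms) ≈ 300; below-median weeks: W2, W3, W6. Among those, W6 has the highest requests (k) (≈ 800).

W6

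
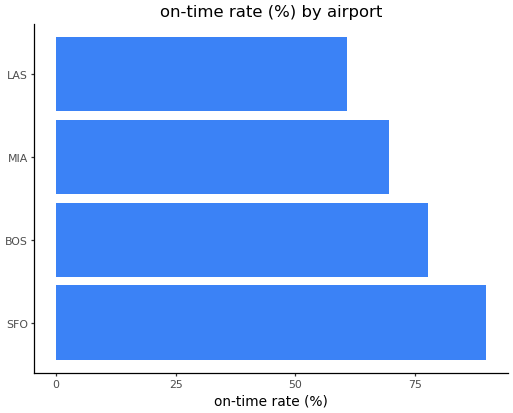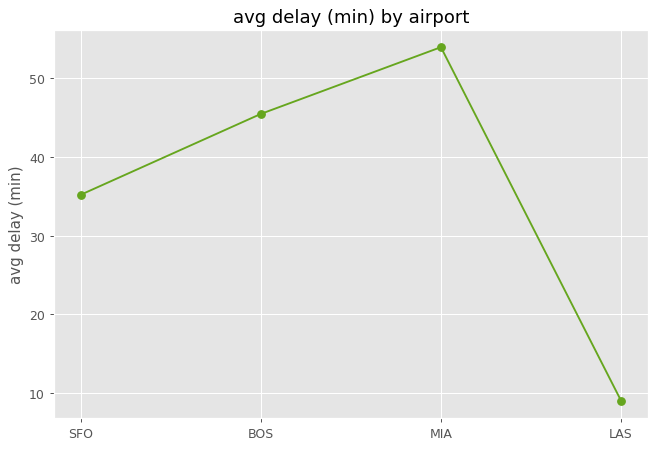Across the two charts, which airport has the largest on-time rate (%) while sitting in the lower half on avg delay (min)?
SFO

Chart 2 median avg delay (min) ≈ 40; below-median airports: SFO, LAS. Among those, SFO has the highest on-time rate (%) (≈ 90).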